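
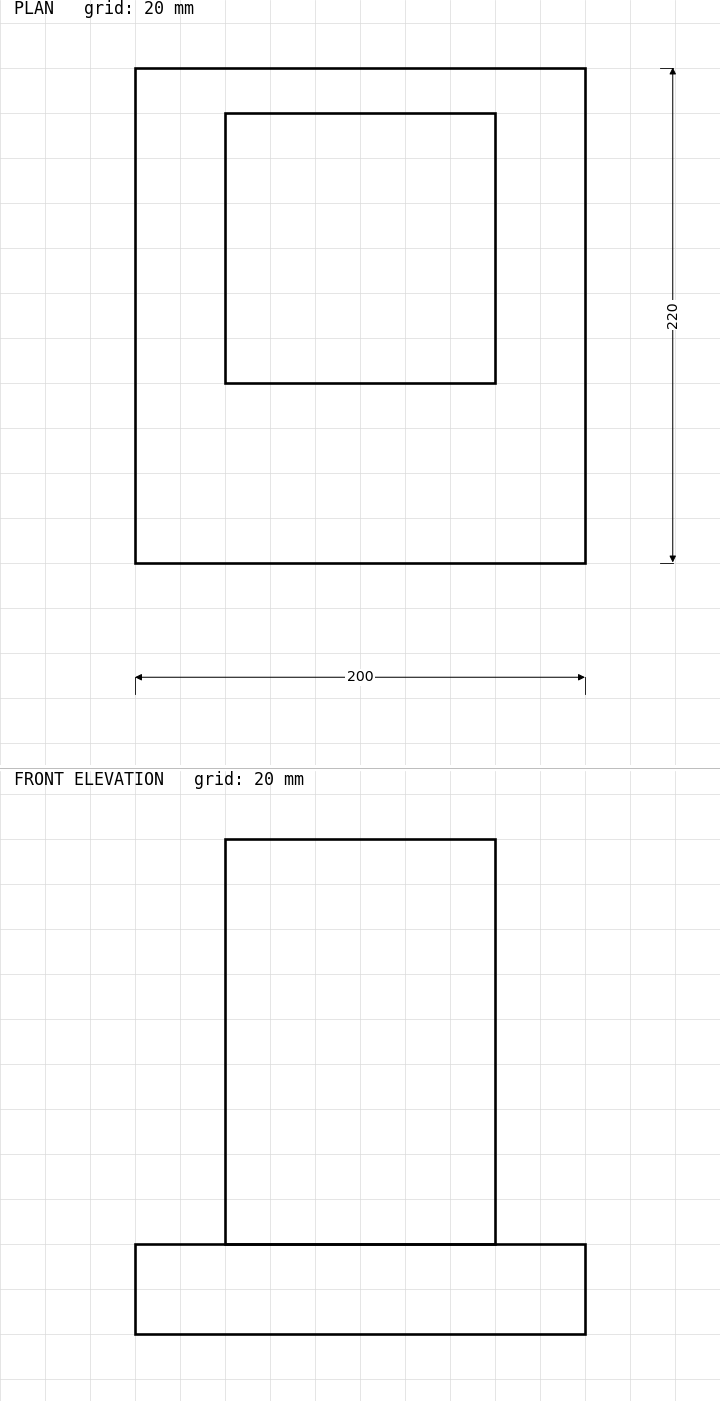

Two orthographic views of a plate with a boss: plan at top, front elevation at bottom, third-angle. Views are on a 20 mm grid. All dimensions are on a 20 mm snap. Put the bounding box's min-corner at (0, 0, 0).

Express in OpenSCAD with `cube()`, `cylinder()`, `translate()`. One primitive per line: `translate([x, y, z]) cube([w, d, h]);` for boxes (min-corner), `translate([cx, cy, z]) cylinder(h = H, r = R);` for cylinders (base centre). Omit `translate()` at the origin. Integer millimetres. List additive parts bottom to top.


cube([200, 220, 40]);
translate([40, 80, 40]) cube([120, 120, 180]);


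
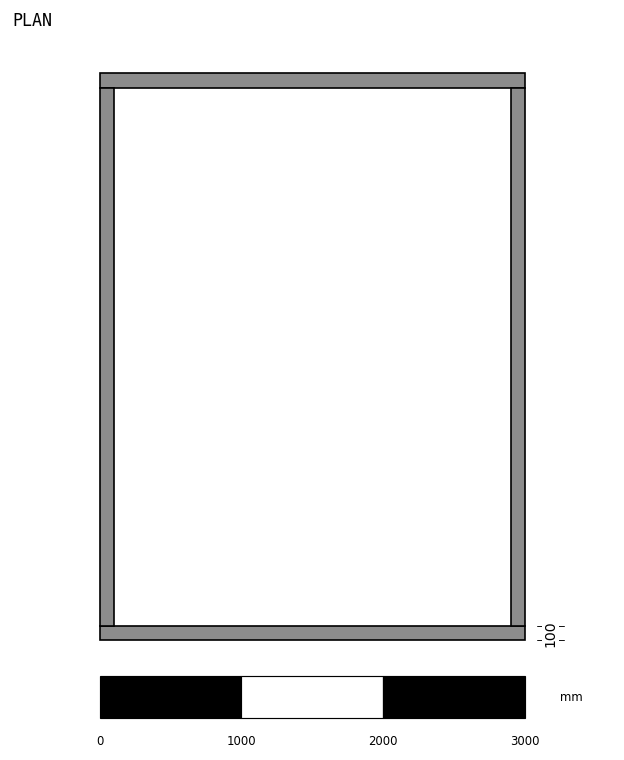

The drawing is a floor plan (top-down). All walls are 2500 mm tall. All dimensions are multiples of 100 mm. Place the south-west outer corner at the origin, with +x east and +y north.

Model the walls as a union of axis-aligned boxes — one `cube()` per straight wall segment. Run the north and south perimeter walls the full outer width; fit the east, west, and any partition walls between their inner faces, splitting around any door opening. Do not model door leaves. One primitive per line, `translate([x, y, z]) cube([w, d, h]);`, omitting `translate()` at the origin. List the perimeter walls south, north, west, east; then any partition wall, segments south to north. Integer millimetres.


cube([3000, 100, 2500]);
translate([0, 3900, 0]) cube([3000, 100, 2500]);
translate([0, 100, 0]) cube([100, 3800, 2500]);
translate([2900, 100, 0]) cube([100, 3800, 2500]);


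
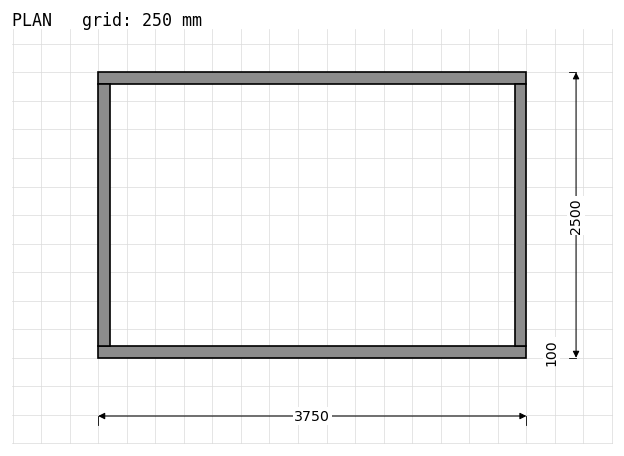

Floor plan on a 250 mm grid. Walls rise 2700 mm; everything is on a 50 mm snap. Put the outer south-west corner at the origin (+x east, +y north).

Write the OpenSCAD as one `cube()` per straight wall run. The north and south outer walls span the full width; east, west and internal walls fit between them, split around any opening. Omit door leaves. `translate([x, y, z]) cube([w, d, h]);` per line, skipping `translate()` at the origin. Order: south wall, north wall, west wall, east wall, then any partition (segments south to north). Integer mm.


cube([3750, 100, 2700]);
translate([0, 2400, 0]) cube([3750, 100, 2700]);
translate([0, 100, 0]) cube([100, 2300, 2700]);
translate([3650, 100, 0]) cube([100, 2300, 2700]);


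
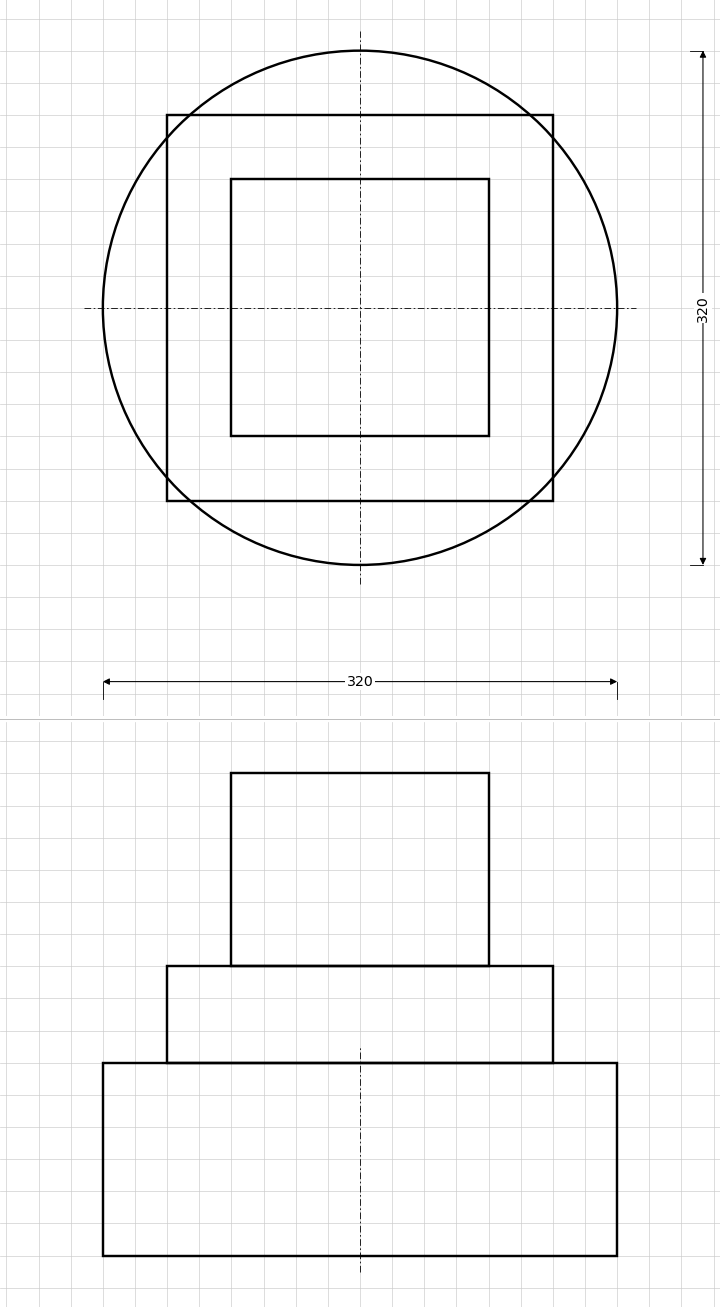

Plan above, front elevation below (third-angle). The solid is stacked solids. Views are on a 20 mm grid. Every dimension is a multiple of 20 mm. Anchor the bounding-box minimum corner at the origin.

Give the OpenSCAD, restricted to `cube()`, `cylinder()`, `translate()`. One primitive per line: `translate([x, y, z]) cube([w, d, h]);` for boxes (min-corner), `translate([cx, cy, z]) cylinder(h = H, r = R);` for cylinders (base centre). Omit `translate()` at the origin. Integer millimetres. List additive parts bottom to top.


translate([160, 160, 0]) cylinder(h = 120, r = 160);
translate([40, 40, 120]) cube([240, 240, 60]);
translate([80, 80, 180]) cube([160, 160, 120]);


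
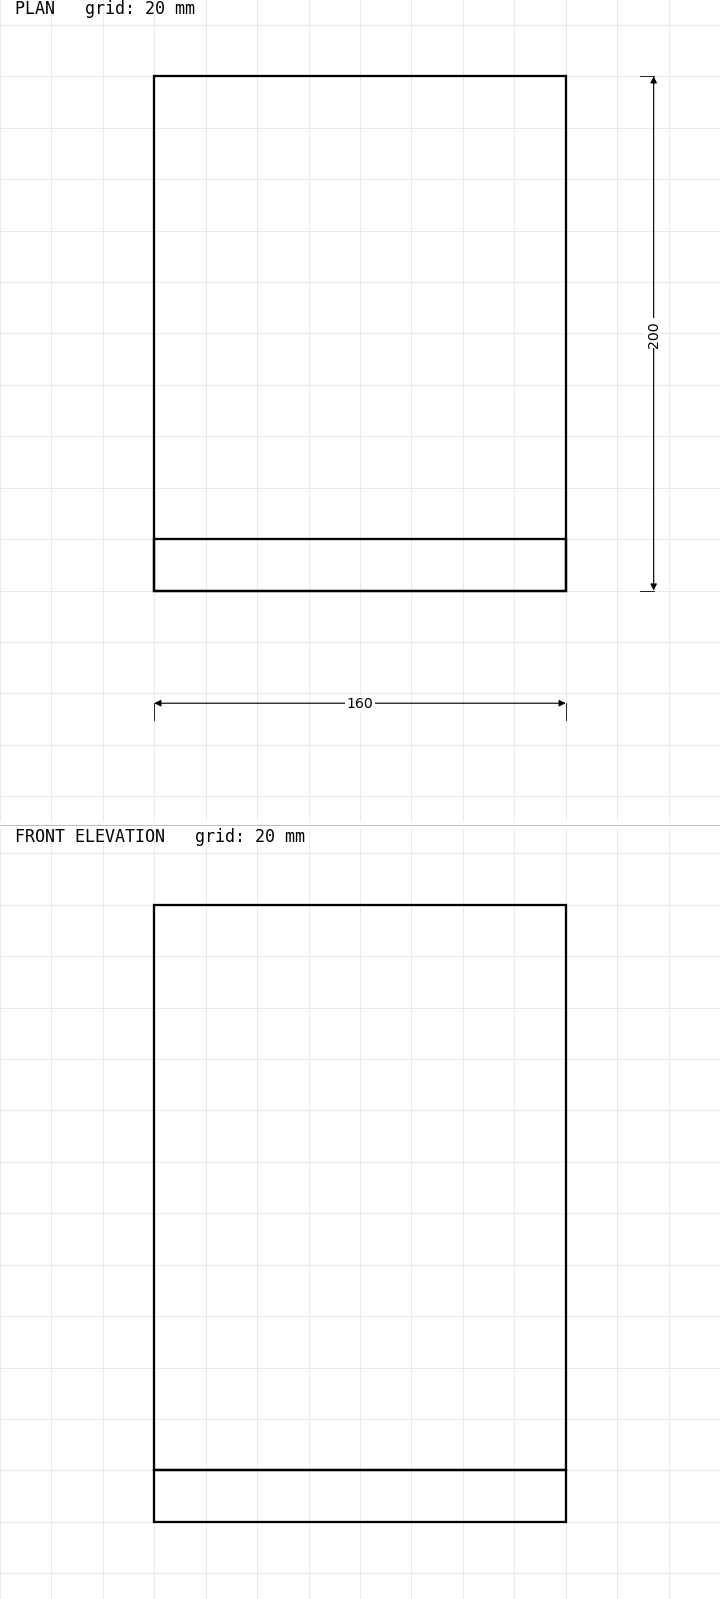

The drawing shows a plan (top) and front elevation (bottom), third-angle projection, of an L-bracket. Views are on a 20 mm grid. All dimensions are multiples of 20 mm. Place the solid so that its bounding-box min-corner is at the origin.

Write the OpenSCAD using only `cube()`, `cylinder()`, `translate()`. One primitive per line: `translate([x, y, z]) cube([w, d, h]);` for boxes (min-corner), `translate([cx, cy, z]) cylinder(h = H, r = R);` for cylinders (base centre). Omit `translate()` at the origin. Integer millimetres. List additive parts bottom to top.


cube([160, 200, 20]);
translate([0, 0, 20]) cube([160, 20, 220]);


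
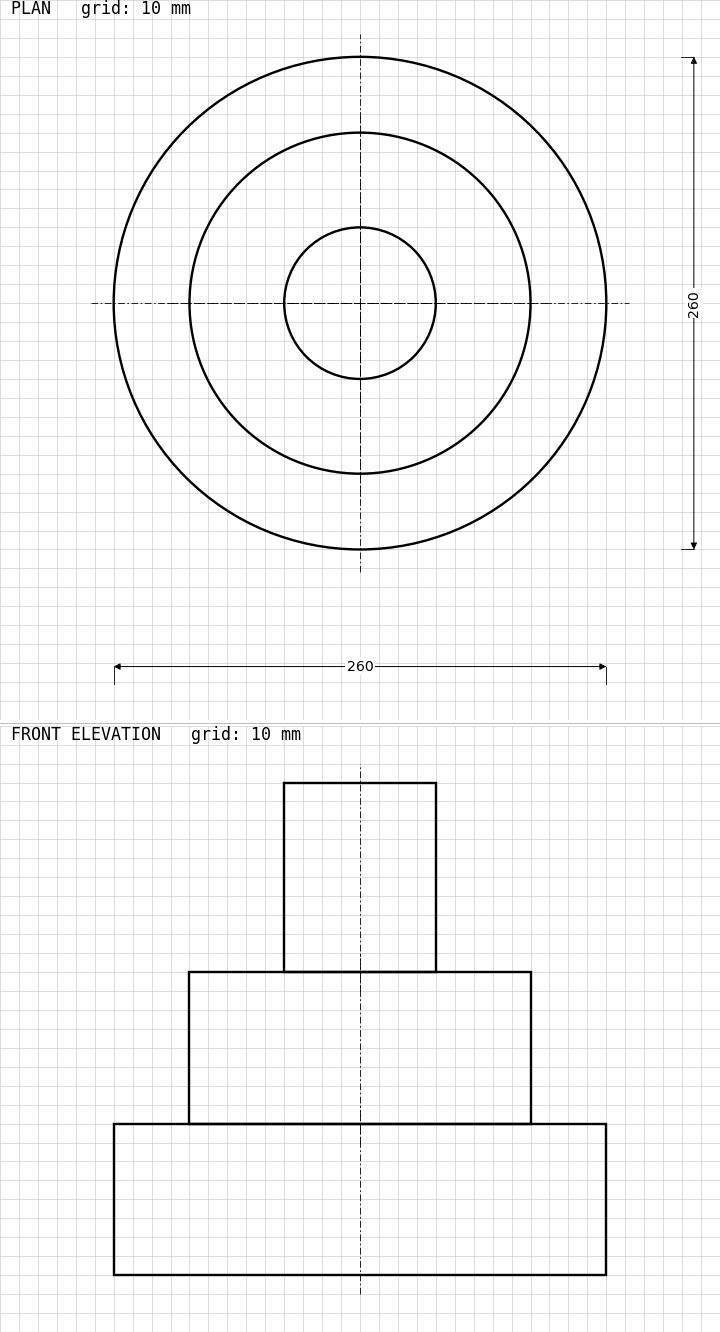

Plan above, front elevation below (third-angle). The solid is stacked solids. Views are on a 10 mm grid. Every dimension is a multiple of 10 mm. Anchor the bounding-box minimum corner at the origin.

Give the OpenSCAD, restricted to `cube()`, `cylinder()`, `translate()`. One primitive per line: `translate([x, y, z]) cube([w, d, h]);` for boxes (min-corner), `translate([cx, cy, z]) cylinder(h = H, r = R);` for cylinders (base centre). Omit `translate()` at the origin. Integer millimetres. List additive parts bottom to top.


translate([130, 130, 0]) cylinder(h = 80, r = 130);
translate([130, 130, 80]) cylinder(h = 80, r = 90);
translate([130, 130, 160]) cylinder(h = 100, r = 40);


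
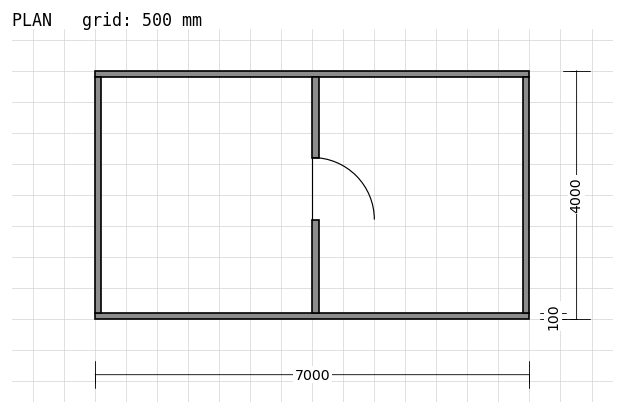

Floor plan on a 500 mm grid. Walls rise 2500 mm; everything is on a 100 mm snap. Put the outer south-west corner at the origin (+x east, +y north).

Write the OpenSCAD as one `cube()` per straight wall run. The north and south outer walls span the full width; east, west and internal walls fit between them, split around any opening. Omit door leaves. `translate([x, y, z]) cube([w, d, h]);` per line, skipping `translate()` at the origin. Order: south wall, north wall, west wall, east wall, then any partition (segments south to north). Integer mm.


cube([7000, 100, 2500]);
translate([0, 3900, 0]) cube([7000, 100, 2500]);
translate([0, 100, 0]) cube([100, 3800, 2500]);
translate([6900, 100, 0]) cube([100, 3800, 2500]);
translate([3500, 100, 0]) cube([100, 1500, 2500]);
translate([3500, 2600, 0]) cube([100, 1300, 2500]);


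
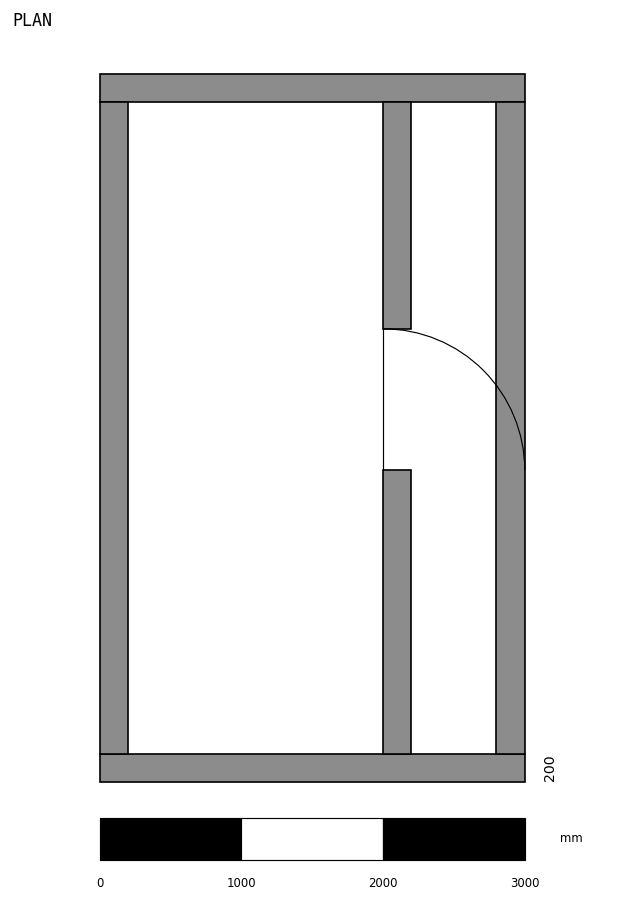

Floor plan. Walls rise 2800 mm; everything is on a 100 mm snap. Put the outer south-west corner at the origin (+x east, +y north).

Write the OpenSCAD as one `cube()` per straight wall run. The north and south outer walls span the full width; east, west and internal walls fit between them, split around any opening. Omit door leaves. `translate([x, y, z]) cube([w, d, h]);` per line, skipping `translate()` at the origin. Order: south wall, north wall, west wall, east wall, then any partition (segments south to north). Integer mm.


cube([3000, 200, 2800]);
translate([0, 4800, 0]) cube([3000, 200, 2800]);
translate([0, 200, 0]) cube([200, 4600, 2800]);
translate([2800, 200, 0]) cube([200, 4600, 2800]);
translate([2000, 200, 0]) cube([200, 2000, 2800]);
translate([2000, 3200, 0]) cube([200, 1600, 2800]);


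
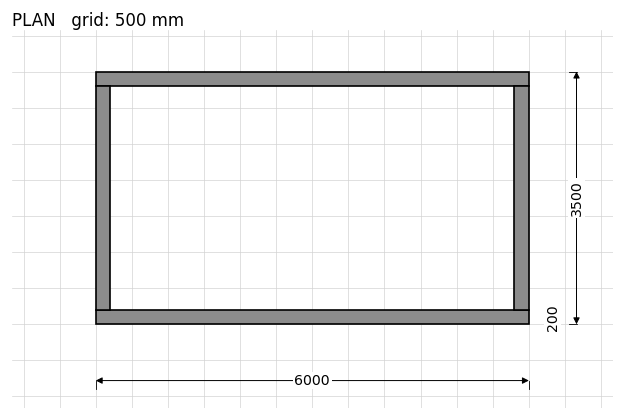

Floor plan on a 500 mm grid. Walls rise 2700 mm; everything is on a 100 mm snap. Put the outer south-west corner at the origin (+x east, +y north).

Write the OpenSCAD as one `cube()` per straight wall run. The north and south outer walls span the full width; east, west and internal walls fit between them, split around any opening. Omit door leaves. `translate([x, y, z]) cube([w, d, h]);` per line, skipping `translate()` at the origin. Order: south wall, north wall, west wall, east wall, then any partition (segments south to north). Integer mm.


cube([6000, 200, 2700]);
translate([0, 3300, 0]) cube([6000, 200, 2700]);
translate([0, 200, 0]) cube([200, 3100, 2700]);
translate([5800, 200, 0]) cube([200, 3100, 2700]);


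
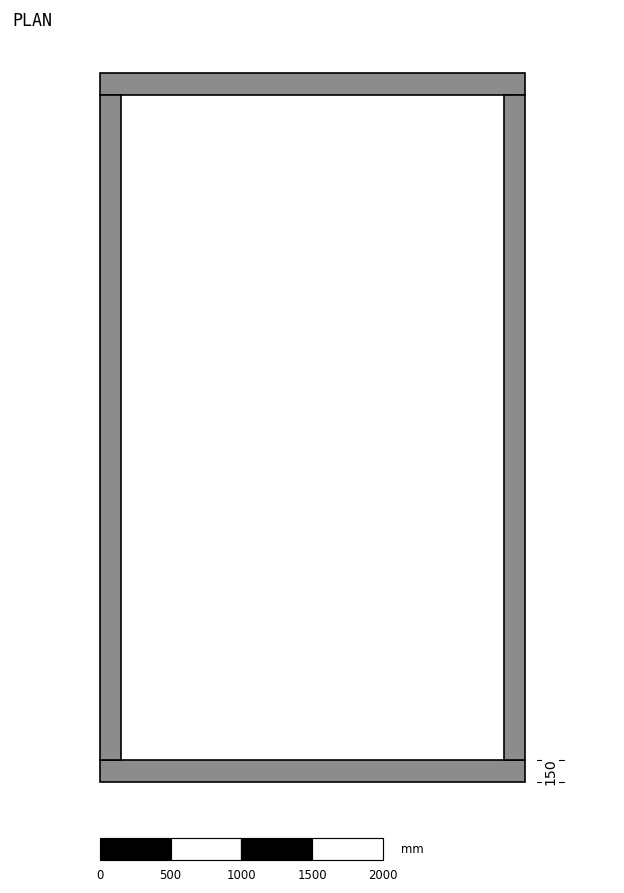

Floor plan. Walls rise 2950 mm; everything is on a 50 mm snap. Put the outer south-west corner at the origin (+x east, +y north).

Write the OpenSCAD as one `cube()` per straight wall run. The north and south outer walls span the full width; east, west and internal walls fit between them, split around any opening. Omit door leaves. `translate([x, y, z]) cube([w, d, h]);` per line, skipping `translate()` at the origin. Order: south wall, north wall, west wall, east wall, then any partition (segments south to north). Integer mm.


cube([3000, 150, 2950]);
translate([0, 4850, 0]) cube([3000, 150, 2950]);
translate([0, 150, 0]) cube([150, 4700, 2950]);
translate([2850, 150, 0]) cube([150, 4700, 2950]);


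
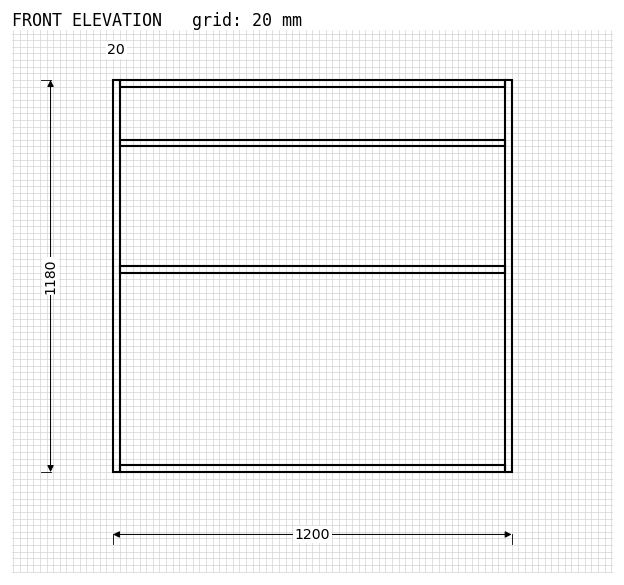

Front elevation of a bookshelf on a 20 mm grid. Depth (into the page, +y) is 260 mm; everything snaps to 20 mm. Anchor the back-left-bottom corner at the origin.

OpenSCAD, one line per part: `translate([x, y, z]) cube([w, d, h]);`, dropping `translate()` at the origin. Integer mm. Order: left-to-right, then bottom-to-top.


cube([20, 260, 1180]);
translate([20, 0, 0]) cube([1160, 260, 20]);
translate([20, 0, 600]) cube([1160, 260, 20]);
translate([20, 0, 980]) cube([1160, 260, 20]);
translate([20, 0, 1160]) cube([1160, 260, 20]);
translate([1180, 0, 0]) cube([20, 260, 1180]);


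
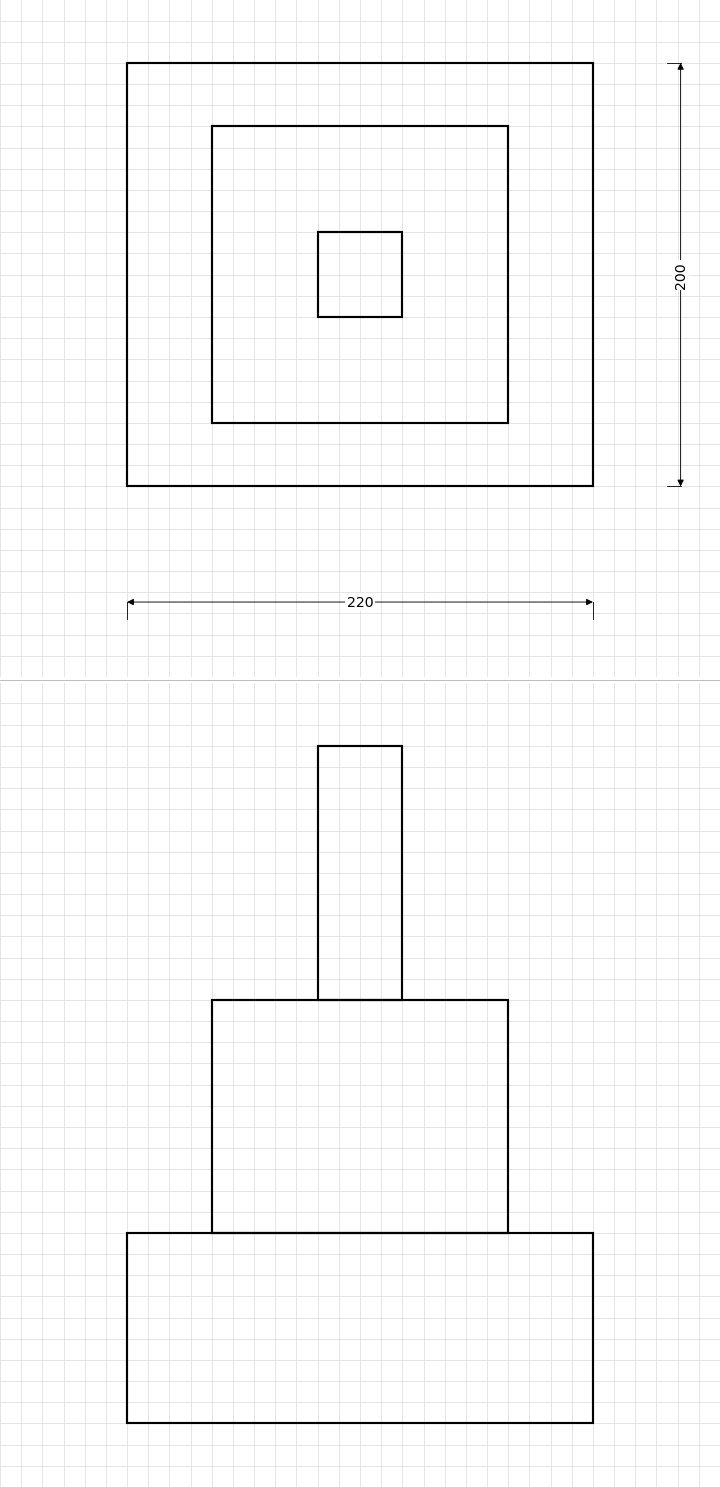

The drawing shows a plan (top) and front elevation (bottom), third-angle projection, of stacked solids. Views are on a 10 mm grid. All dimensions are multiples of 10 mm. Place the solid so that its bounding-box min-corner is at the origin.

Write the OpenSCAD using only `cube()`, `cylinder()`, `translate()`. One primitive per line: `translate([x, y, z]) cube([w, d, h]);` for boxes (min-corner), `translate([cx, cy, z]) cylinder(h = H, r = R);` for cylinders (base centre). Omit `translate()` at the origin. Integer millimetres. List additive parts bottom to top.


cube([220, 200, 90]);
translate([40, 30, 90]) cube([140, 140, 110]);
translate([90, 80, 200]) cube([40, 40, 120]);


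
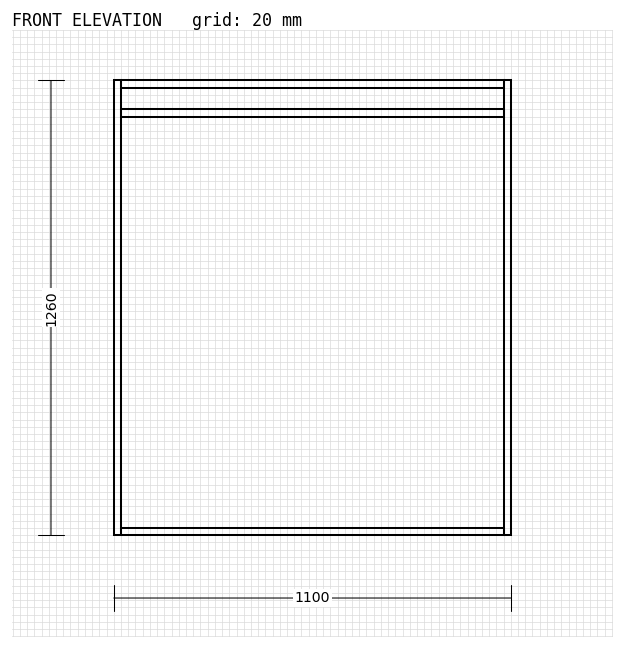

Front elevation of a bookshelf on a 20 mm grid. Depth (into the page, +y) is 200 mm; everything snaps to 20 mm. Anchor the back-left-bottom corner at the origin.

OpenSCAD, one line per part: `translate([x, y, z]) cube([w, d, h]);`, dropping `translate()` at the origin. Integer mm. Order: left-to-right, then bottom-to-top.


cube([20, 200, 1260]);
translate([20, 0, 0]) cube([1060, 200, 20]);
translate([20, 0, 1160]) cube([1060, 200, 20]);
translate([20, 0, 1240]) cube([1060, 200, 20]);
translate([1080, 0, 0]) cube([20, 200, 1260]);


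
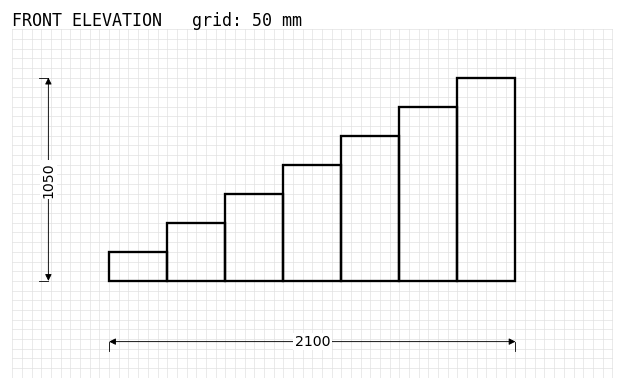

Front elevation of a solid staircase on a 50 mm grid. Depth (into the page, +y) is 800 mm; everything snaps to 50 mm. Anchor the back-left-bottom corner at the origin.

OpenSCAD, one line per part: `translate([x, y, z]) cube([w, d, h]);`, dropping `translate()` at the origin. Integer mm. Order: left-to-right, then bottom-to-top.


cube([300, 800, 150]);
translate([300, 0, 0]) cube([300, 800, 300]);
translate([600, 0, 0]) cube([300, 800, 450]);
translate([900, 0, 0]) cube([300, 800, 600]);
translate([1200, 0, 0]) cube([300, 800, 750]);
translate([1500, 0, 0]) cube([300, 800, 900]);
translate([1800, 0, 0]) cube([300, 800, 1050]);


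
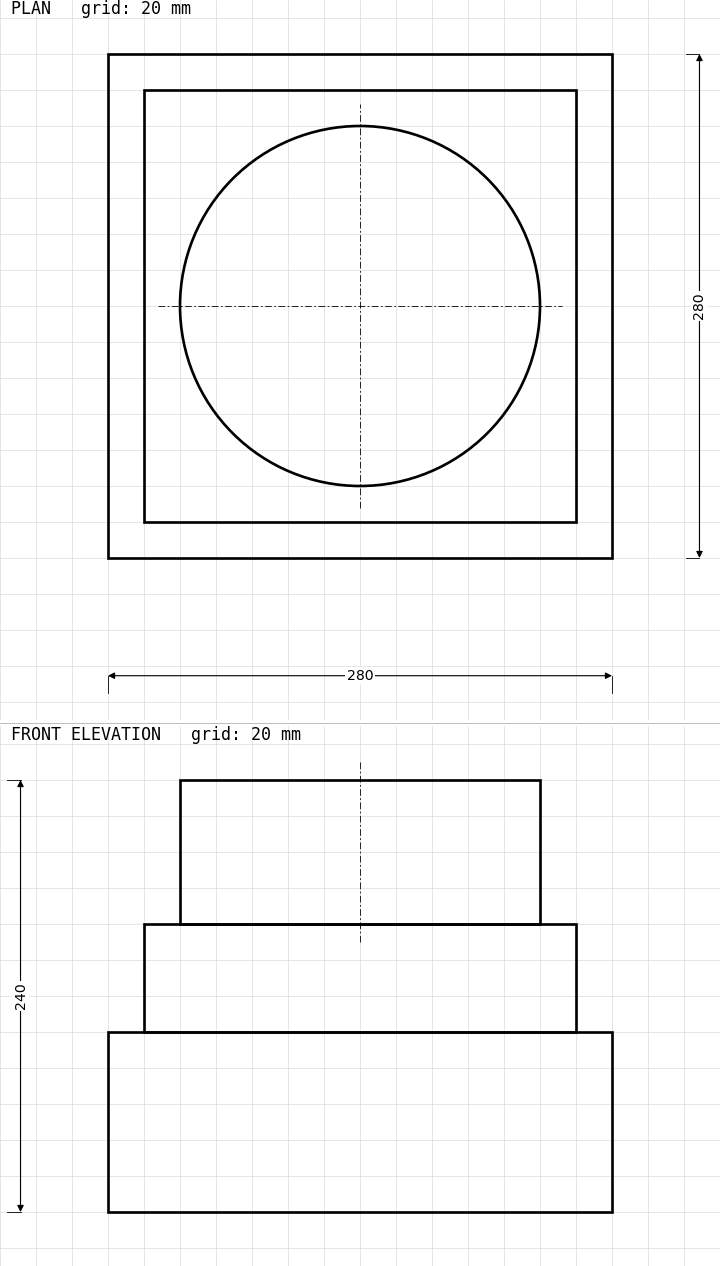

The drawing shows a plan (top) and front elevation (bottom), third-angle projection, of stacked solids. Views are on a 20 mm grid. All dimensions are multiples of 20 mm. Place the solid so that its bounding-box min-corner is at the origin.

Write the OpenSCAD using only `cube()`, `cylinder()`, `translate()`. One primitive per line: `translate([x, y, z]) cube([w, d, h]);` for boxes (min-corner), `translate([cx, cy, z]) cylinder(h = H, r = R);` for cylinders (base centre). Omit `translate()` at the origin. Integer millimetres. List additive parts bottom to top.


cube([280, 280, 100]);
translate([20, 20, 100]) cube([240, 240, 60]);
translate([140, 140, 160]) cylinder(h = 80, r = 100);


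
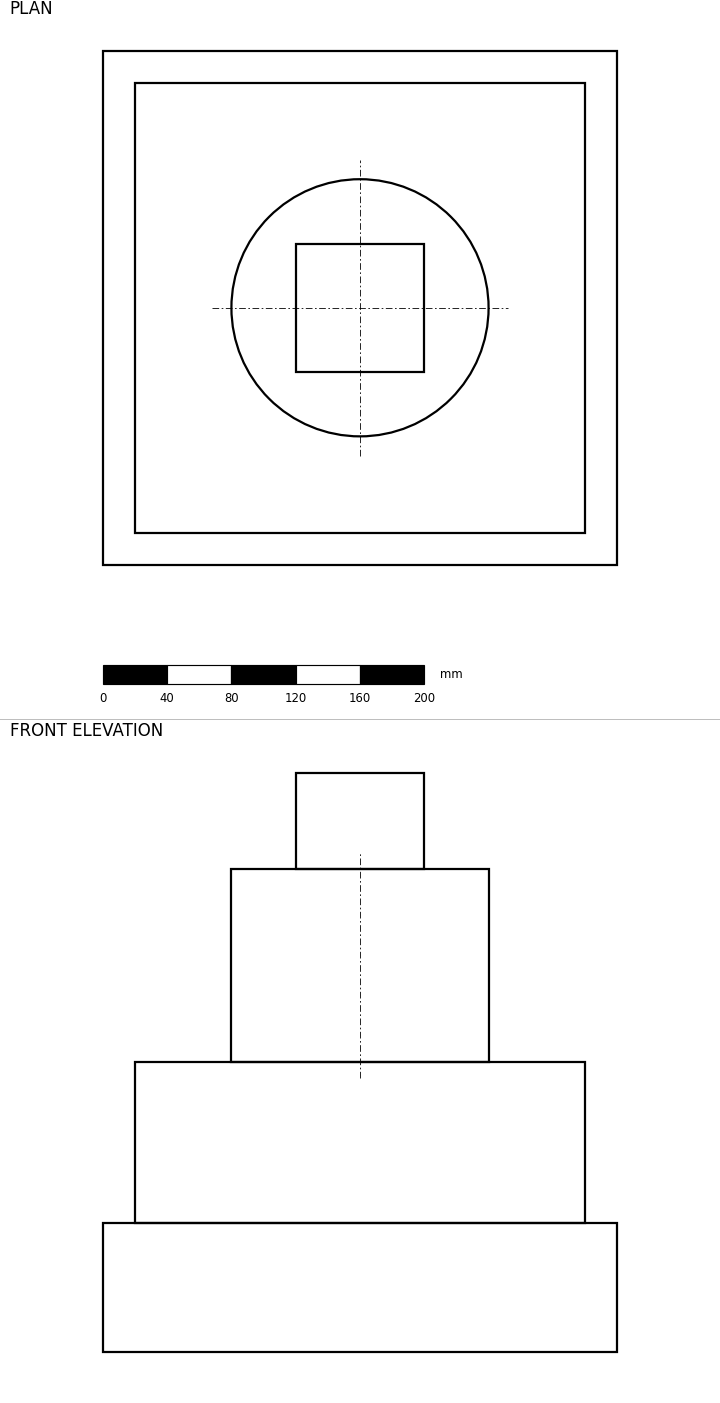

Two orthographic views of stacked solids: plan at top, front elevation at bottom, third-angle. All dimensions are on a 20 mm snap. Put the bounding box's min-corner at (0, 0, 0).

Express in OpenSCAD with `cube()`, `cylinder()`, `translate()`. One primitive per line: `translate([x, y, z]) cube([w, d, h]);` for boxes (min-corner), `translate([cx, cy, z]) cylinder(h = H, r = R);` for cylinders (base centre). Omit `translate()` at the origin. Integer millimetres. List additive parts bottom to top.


cube([320, 320, 80]);
translate([20, 20, 80]) cube([280, 280, 100]);
translate([160, 160, 180]) cylinder(h = 120, r = 80);
translate([120, 120, 300]) cube([80, 80, 60]);


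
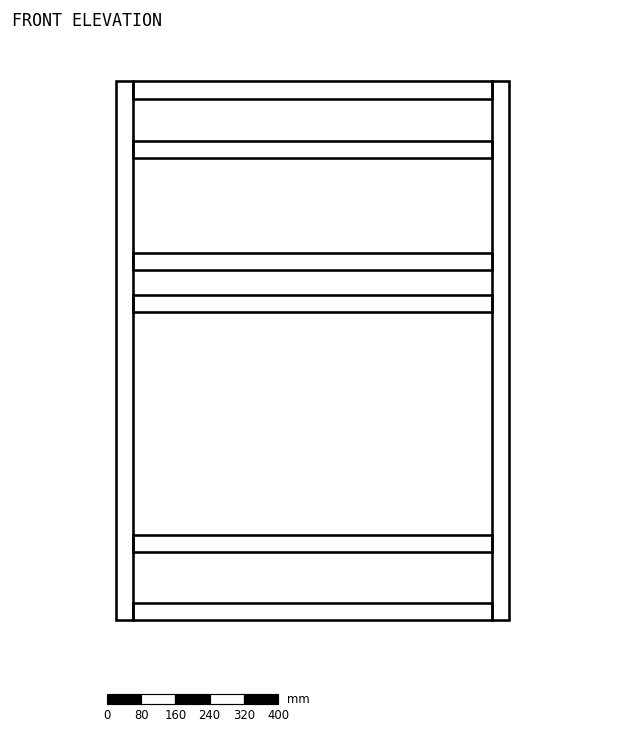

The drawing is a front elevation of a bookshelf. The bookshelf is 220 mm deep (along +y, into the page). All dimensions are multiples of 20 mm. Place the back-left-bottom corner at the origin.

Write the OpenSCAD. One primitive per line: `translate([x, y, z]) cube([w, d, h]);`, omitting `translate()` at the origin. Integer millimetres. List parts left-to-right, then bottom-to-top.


cube([40, 220, 1260]);
translate([40, 0, 0]) cube([840, 220, 40]);
translate([40, 0, 160]) cube([840, 220, 40]);
translate([40, 0, 720]) cube([840, 220, 40]);
translate([40, 0, 820]) cube([840, 220, 40]);
translate([40, 0, 1080]) cube([840, 220, 40]);
translate([40, 0, 1220]) cube([840, 220, 40]);
translate([880, 0, 0]) cube([40, 220, 1260]);


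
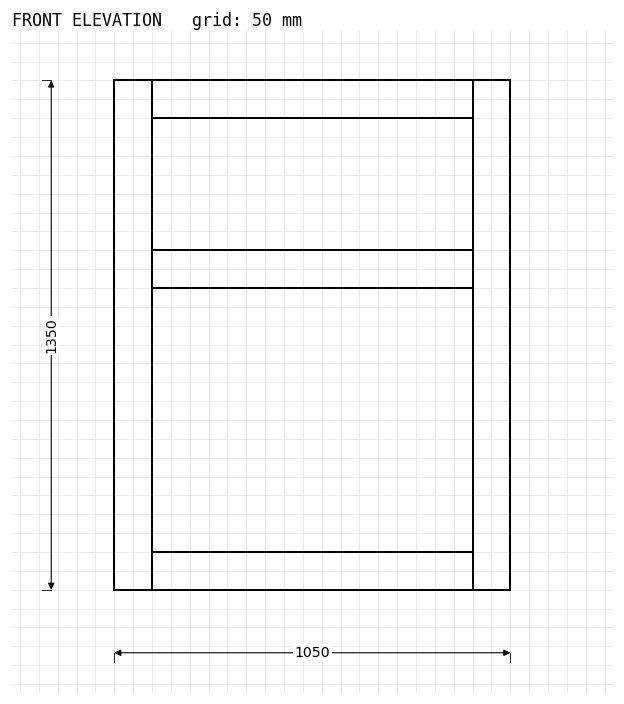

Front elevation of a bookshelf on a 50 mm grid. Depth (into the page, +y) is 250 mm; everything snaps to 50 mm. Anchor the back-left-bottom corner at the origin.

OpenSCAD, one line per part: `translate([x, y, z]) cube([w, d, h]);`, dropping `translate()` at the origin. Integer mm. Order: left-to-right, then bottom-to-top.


cube([100, 250, 1350]);
translate([100, 0, 0]) cube([850, 250, 100]);
translate([100, 0, 800]) cube([850, 250, 100]);
translate([100, 0, 1250]) cube([850, 250, 100]);
translate([950, 0, 0]) cube([100, 250, 1350]);


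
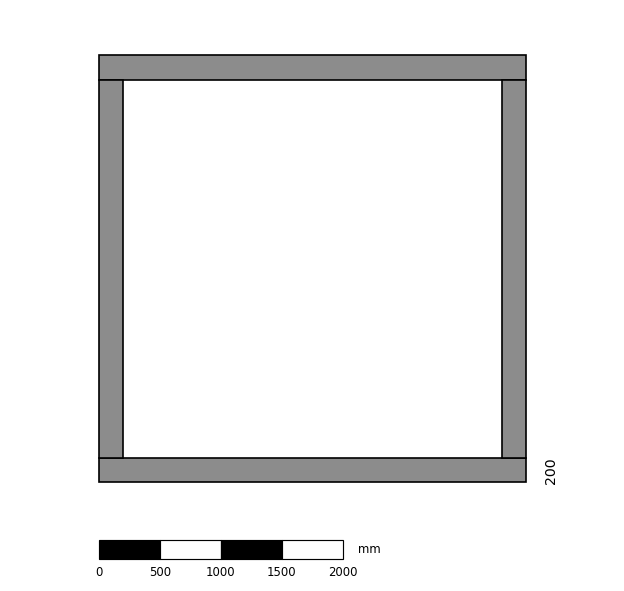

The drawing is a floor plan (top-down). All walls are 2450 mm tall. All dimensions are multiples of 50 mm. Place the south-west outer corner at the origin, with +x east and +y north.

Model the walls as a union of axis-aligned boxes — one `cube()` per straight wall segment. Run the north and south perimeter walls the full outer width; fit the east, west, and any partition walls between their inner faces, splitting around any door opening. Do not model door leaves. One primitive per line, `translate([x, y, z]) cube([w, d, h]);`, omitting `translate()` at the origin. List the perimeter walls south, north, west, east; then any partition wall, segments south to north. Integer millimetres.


cube([3500, 200, 2450]);
translate([0, 3300, 0]) cube([3500, 200, 2450]);
translate([0, 200, 0]) cube([200, 3100, 2450]);
translate([3300, 200, 0]) cube([200, 3100, 2450]);


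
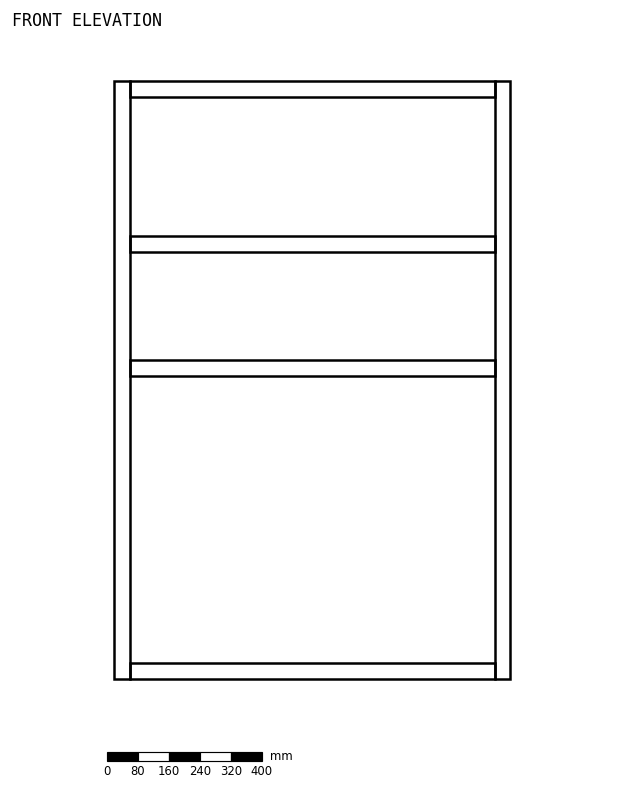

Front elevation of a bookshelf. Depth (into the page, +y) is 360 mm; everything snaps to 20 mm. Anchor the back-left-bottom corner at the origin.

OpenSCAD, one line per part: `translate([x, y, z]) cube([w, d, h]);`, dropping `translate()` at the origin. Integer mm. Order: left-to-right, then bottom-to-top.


cube([40, 360, 1540]);
translate([40, 0, 0]) cube([940, 360, 40]);
translate([40, 0, 780]) cube([940, 360, 40]);
translate([40, 0, 1100]) cube([940, 360, 40]);
translate([40, 0, 1500]) cube([940, 360, 40]);
translate([980, 0, 0]) cube([40, 360, 1540]);


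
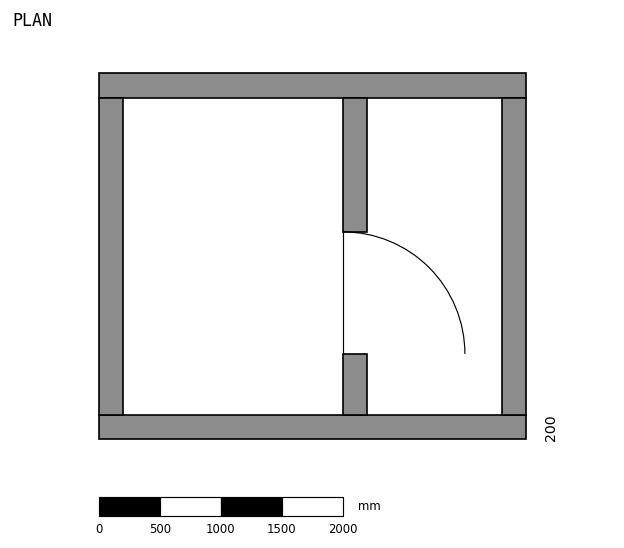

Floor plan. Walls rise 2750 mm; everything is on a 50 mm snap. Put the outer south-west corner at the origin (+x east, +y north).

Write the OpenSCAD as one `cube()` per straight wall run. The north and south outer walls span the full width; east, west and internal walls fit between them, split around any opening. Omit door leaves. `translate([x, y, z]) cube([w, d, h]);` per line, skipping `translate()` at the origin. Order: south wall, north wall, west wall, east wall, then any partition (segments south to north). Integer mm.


cube([3500, 200, 2750]);
translate([0, 2800, 0]) cube([3500, 200, 2750]);
translate([0, 200, 0]) cube([200, 2600, 2750]);
translate([3300, 200, 0]) cube([200, 2600, 2750]);
translate([2000, 200, 0]) cube([200, 500, 2750]);
translate([2000, 1700, 0]) cube([200, 1100, 2750]);


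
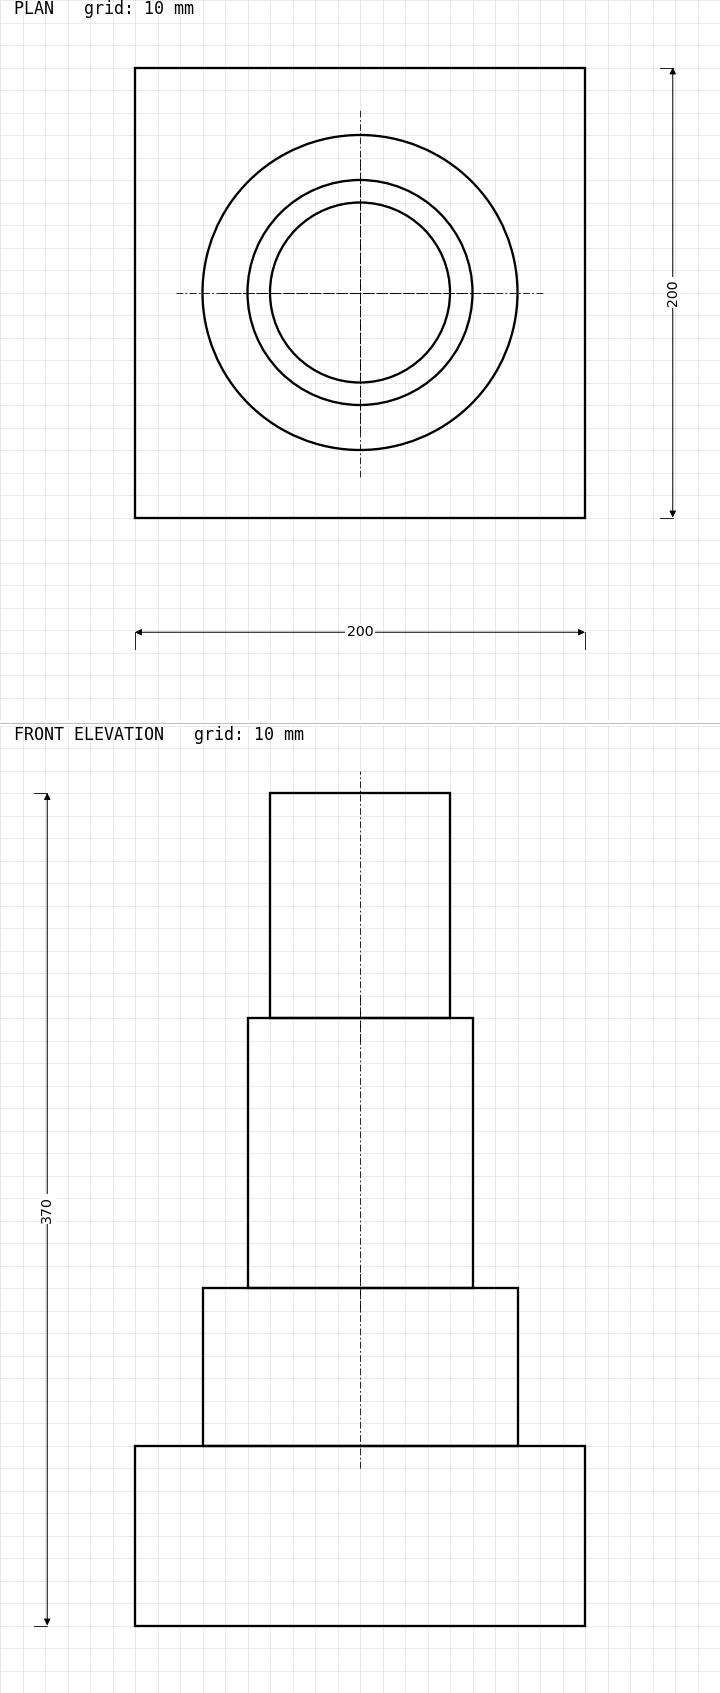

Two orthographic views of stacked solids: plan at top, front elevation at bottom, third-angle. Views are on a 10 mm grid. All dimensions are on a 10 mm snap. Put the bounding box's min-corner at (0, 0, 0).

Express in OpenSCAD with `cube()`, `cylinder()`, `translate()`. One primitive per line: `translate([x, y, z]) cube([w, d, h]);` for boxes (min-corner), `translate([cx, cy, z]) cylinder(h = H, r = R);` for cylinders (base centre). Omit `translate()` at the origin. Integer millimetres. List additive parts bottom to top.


cube([200, 200, 80]);
translate([100, 100, 80]) cylinder(h = 70, r = 70);
translate([100, 100, 150]) cylinder(h = 120, r = 50);
translate([100, 100, 270]) cylinder(h = 100, r = 40);


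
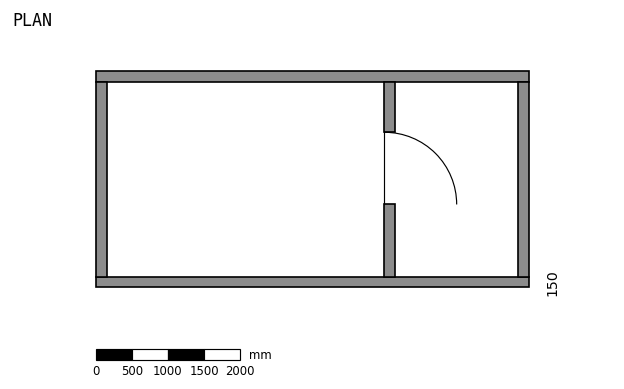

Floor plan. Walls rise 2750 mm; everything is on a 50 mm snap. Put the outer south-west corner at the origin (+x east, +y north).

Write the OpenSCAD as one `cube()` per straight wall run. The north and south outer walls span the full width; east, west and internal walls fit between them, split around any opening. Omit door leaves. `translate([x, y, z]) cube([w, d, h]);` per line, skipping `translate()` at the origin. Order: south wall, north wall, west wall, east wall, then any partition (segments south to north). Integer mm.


cube([6000, 150, 2750]);
translate([0, 2850, 0]) cube([6000, 150, 2750]);
translate([0, 150, 0]) cube([150, 2700, 2750]);
translate([5850, 150, 0]) cube([150, 2700, 2750]);
translate([4000, 150, 0]) cube([150, 1000, 2750]);
translate([4000, 2150, 0]) cube([150, 700, 2750]);


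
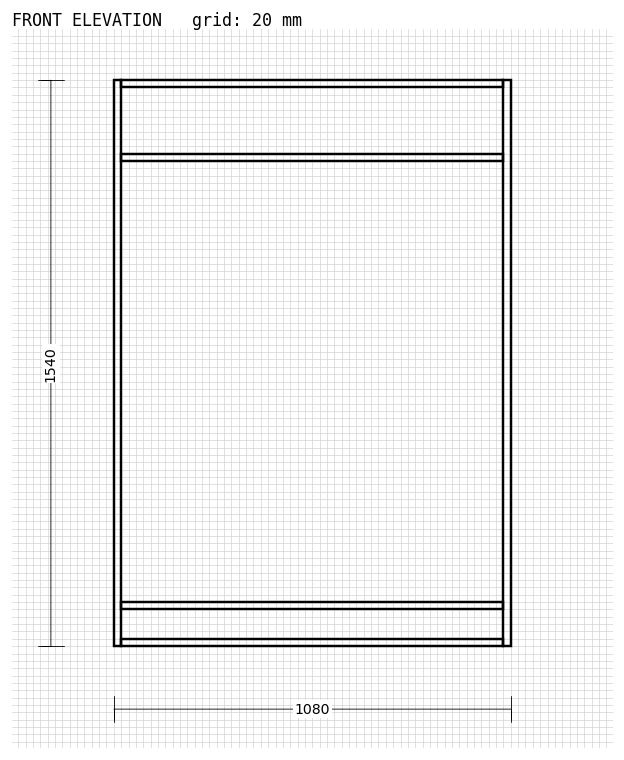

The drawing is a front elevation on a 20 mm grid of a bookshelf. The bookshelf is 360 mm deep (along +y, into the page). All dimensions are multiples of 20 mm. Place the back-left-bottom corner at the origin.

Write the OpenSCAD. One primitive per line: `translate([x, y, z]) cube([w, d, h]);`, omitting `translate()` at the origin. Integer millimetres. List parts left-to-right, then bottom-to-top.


cube([20, 360, 1540]);
translate([20, 0, 0]) cube([1040, 360, 20]);
translate([20, 0, 100]) cube([1040, 360, 20]);
translate([20, 0, 1320]) cube([1040, 360, 20]);
translate([20, 0, 1520]) cube([1040, 360, 20]);
translate([1060, 0, 0]) cube([20, 360, 1540]);


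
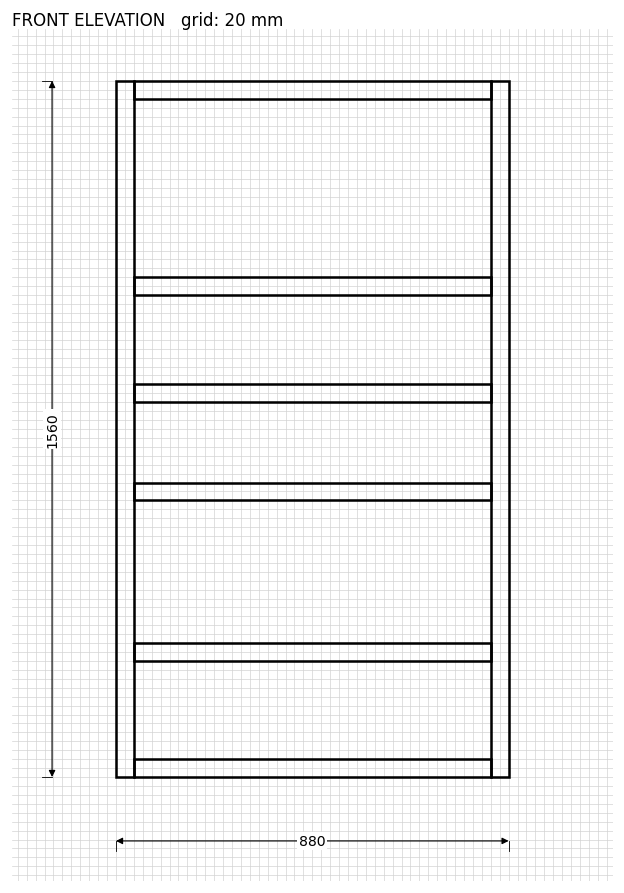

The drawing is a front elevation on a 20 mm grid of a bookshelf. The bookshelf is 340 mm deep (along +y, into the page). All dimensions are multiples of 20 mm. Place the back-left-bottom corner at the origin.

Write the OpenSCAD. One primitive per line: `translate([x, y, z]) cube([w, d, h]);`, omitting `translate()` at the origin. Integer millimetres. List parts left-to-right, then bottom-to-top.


cube([40, 340, 1560]);
translate([40, 0, 0]) cube([800, 340, 40]);
translate([40, 0, 260]) cube([800, 340, 40]);
translate([40, 0, 620]) cube([800, 340, 40]);
translate([40, 0, 840]) cube([800, 340, 40]);
translate([40, 0, 1080]) cube([800, 340, 40]);
translate([40, 0, 1520]) cube([800, 340, 40]);
translate([840, 0, 0]) cube([40, 340, 1560]);


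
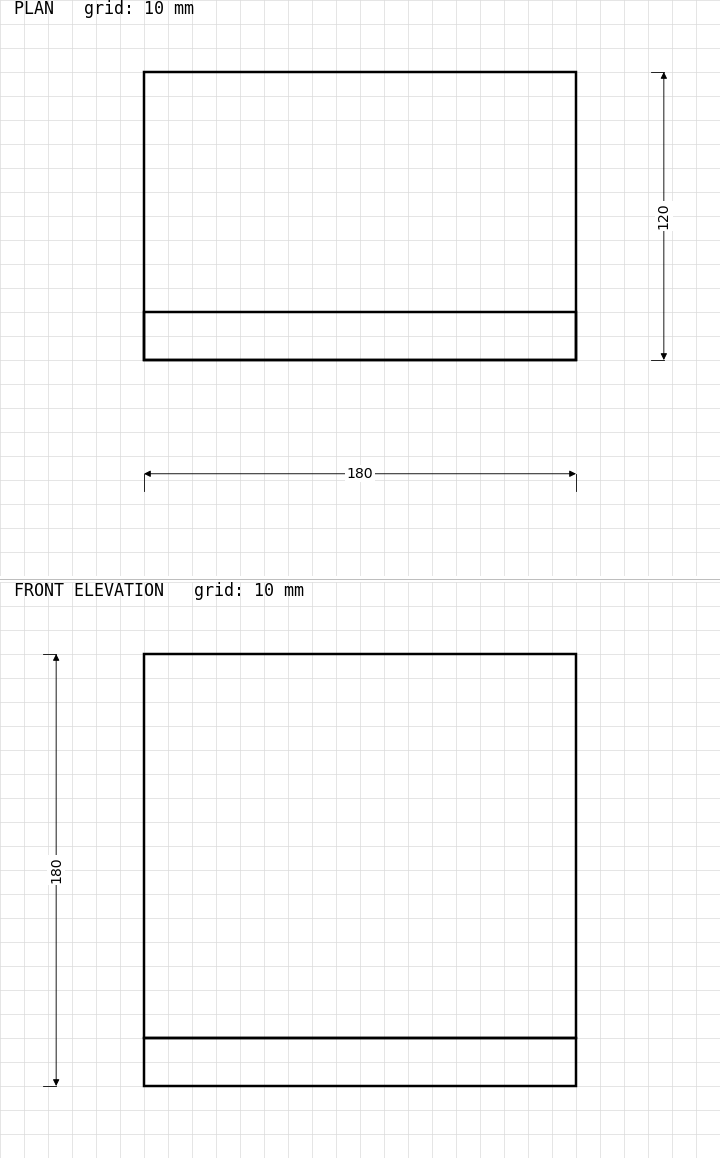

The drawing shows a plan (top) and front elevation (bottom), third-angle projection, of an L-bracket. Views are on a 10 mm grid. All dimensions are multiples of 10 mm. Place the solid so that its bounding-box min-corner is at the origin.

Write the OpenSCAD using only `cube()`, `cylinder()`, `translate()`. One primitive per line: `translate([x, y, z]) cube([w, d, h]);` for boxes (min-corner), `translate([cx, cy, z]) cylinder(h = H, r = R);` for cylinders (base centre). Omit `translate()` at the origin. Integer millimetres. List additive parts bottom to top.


cube([180, 120, 20]);
translate([0, 0, 20]) cube([180, 20, 160]);


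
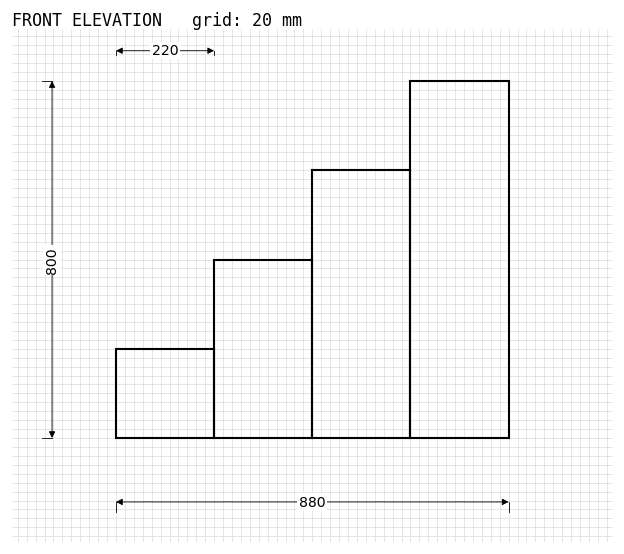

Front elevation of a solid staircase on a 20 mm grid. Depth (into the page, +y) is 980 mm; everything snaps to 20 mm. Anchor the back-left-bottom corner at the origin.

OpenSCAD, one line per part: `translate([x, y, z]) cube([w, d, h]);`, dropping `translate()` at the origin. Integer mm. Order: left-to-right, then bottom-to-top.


cube([220, 980, 200]);
translate([220, 0, 0]) cube([220, 980, 400]);
translate([440, 0, 0]) cube([220, 980, 600]);
translate([660, 0, 0]) cube([220, 980, 800]);


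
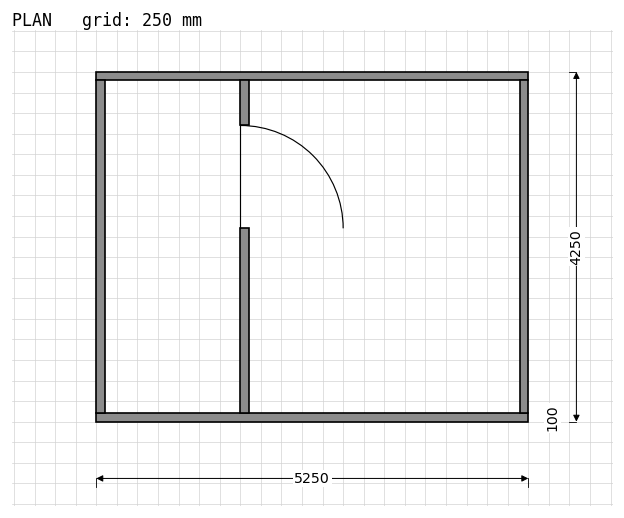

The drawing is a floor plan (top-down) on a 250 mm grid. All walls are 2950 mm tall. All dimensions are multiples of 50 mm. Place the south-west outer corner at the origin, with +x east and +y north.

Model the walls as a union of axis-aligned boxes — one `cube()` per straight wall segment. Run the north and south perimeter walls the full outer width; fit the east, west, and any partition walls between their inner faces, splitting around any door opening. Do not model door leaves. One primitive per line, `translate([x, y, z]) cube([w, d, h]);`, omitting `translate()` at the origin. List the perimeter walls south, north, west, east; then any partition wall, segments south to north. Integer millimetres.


cube([5250, 100, 2950]);
translate([0, 4150, 0]) cube([5250, 100, 2950]);
translate([0, 100, 0]) cube([100, 4050, 2950]);
translate([5150, 100, 0]) cube([100, 4050, 2950]);
translate([1750, 100, 0]) cube([100, 2250, 2950]);
translate([1750, 3600, 0]) cube([100, 550, 2950]);


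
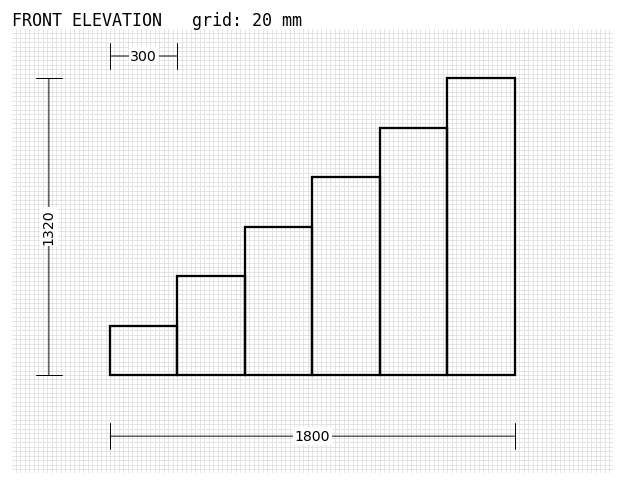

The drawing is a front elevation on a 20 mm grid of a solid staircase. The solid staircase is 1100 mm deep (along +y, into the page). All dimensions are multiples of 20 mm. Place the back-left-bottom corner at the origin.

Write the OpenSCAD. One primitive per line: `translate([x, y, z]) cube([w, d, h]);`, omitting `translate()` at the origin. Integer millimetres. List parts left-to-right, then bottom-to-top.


cube([300, 1100, 220]);
translate([300, 0, 0]) cube([300, 1100, 440]);
translate([600, 0, 0]) cube([300, 1100, 660]);
translate([900, 0, 0]) cube([300, 1100, 880]);
translate([1200, 0, 0]) cube([300, 1100, 1100]);
translate([1500, 0, 0]) cube([300, 1100, 1320]);


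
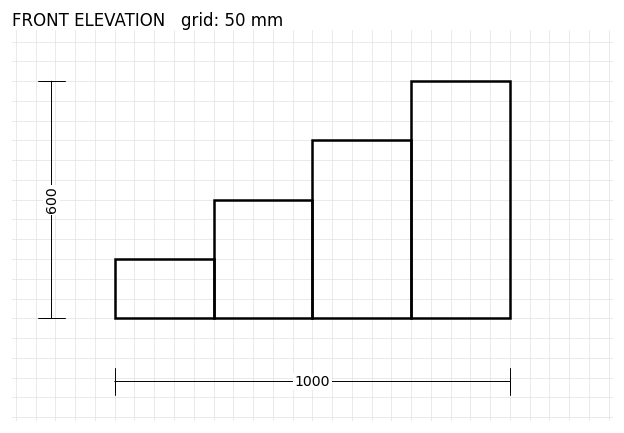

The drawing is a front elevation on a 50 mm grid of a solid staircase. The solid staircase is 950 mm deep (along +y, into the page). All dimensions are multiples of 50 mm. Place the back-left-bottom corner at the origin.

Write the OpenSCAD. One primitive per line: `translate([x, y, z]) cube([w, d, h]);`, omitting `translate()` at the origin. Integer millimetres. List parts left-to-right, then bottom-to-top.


cube([250, 950, 150]);
translate([250, 0, 0]) cube([250, 950, 300]);
translate([500, 0, 0]) cube([250, 950, 450]);
translate([750, 0, 0]) cube([250, 950, 600]);


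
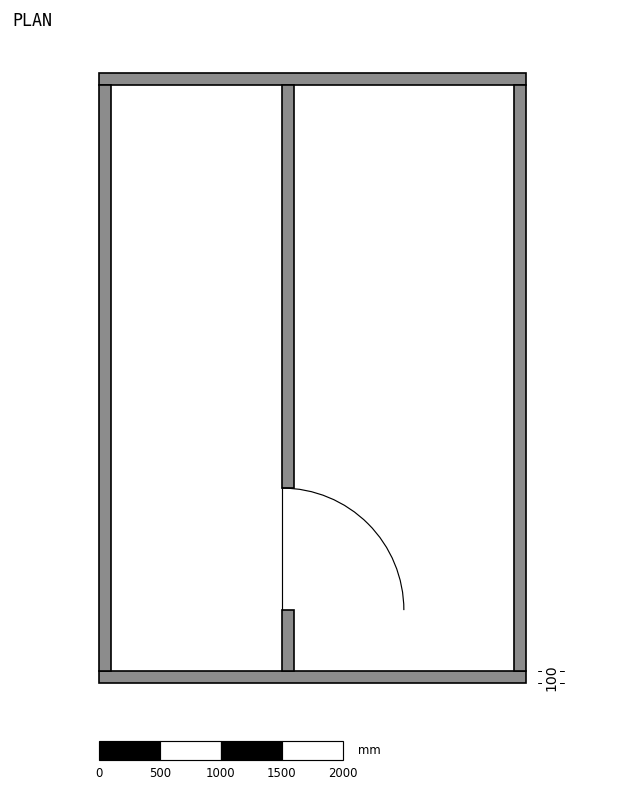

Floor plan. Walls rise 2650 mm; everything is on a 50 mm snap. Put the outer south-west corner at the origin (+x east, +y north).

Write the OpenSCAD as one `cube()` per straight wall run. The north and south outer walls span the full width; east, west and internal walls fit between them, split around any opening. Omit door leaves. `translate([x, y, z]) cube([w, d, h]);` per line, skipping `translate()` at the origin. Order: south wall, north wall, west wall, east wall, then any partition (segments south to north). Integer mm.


cube([3500, 100, 2650]);
translate([0, 4900, 0]) cube([3500, 100, 2650]);
translate([0, 100, 0]) cube([100, 4800, 2650]);
translate([3400, 100, 0]) cube([100, 4800, 2650]);
translate([1500, 100, 0]) cube([100, 500, 2650]);
translate([1500, 1600, 0]) cube([100, 3300, 2650]);


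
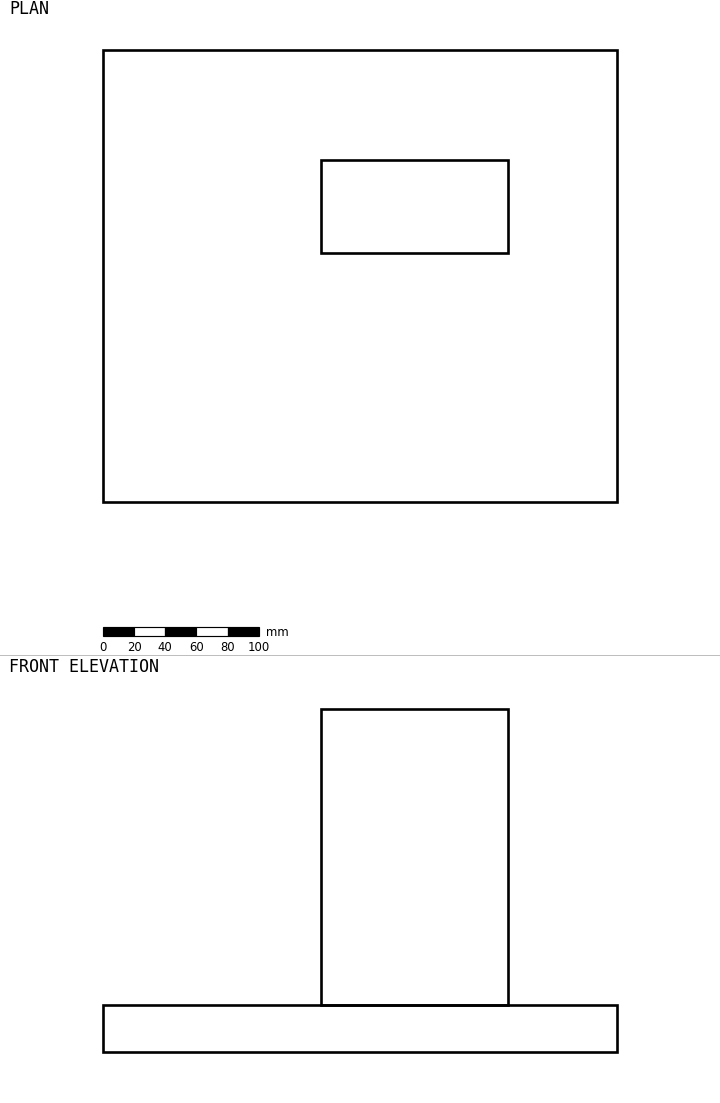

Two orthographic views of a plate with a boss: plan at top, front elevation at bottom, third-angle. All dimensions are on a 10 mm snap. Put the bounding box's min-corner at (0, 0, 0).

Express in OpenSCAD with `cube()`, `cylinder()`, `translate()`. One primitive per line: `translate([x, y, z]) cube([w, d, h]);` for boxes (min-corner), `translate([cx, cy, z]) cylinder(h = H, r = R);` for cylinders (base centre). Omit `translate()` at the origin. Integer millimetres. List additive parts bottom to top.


cube([330, 290, 30]);
translate([140, 160, 30]) cube([120, 60, 190]);


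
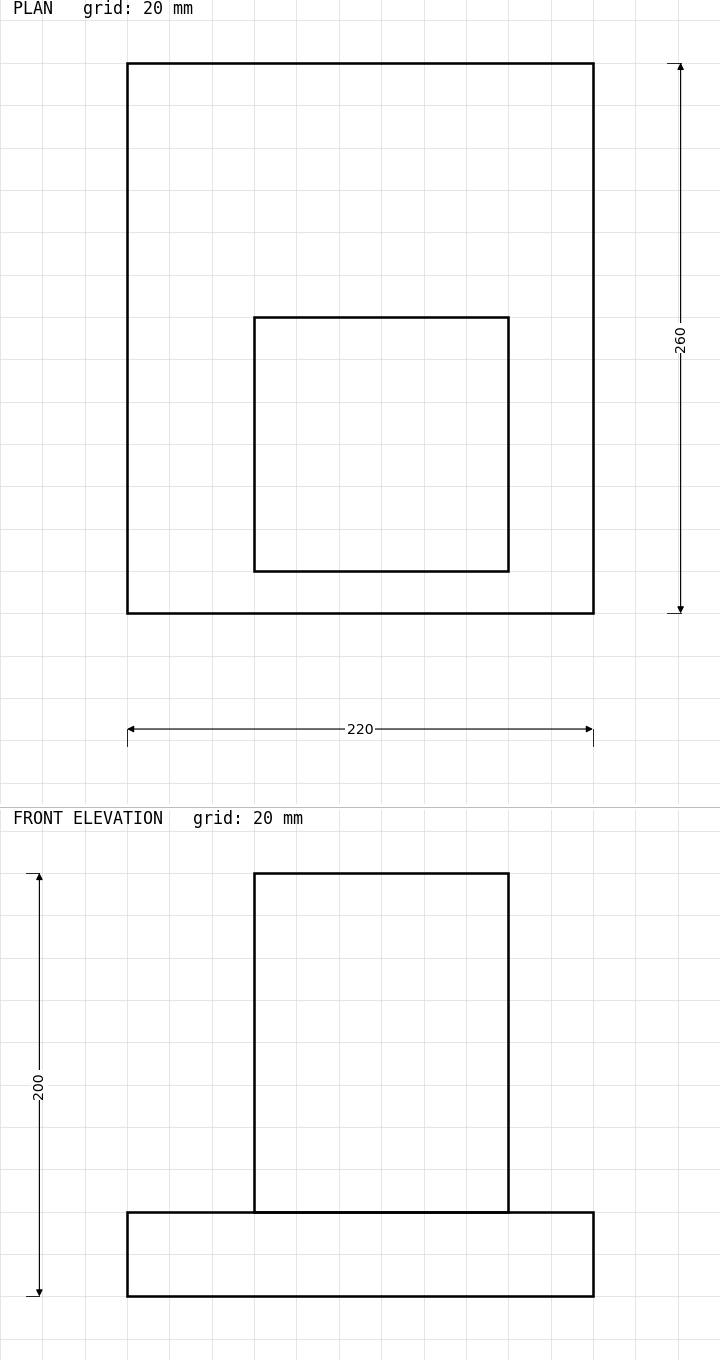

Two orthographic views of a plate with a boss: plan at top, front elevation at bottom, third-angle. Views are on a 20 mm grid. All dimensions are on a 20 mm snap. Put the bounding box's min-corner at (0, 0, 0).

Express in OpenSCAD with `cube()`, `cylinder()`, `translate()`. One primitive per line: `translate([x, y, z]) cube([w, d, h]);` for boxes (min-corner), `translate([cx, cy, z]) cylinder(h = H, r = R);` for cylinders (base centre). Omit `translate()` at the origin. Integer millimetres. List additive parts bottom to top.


cube([220, 260, 40]);
translate([60, 20, 40]) cube([120, 120, 160]);


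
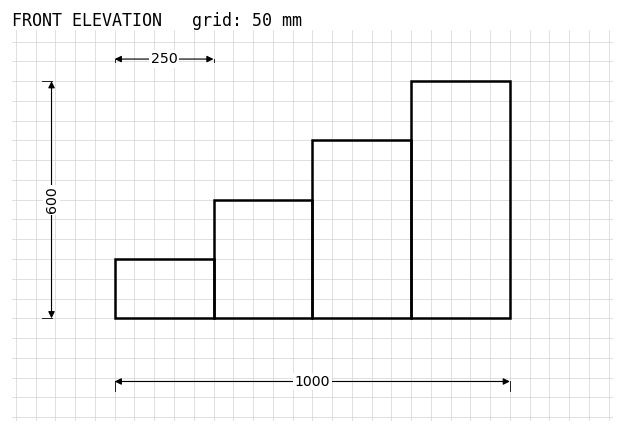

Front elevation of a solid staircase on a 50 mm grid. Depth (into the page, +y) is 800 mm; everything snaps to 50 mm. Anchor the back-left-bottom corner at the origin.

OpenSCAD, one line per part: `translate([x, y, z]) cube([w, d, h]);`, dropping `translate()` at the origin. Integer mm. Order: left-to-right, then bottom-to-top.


cube([250, 800, 150]);
translate([250, 0, 0]) cube([250, 800, 300]);
translate([500, 0, 0]) cube([250, 800, 450]);
translate([750, 0, 0]) cube([250, 800, 600]);


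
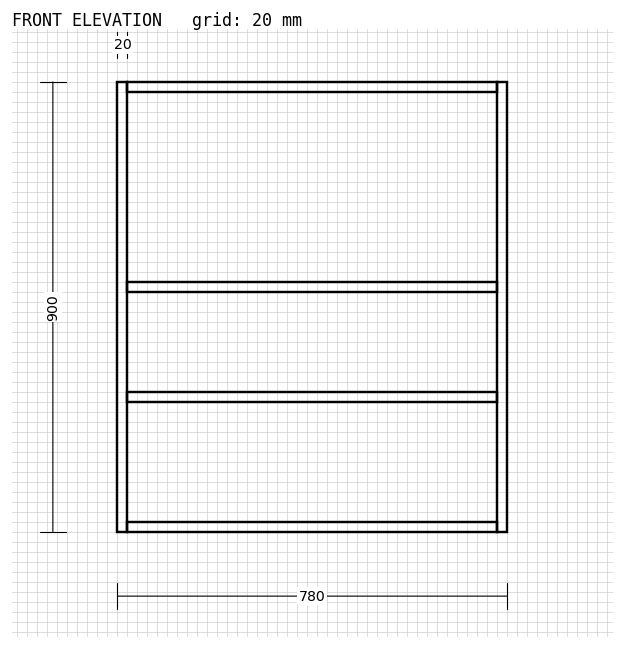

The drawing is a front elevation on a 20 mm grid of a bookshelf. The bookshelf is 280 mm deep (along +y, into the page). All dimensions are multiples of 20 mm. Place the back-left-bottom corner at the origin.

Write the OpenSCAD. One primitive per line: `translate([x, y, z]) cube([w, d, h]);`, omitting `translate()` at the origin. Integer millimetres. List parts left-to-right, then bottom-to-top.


cube([20, 280, 900]);
translate([20, 0, 0]) cube([740, 280, 20]);
translate([20, 0, 260]) cube([740, 280, 20]);
translate([20, 0, 480]) cube([740, 280, 20]);
translate([20, 0, 880]) cube([740, 280, 20]);
translate([760, 0, 0]) cube([20, 280, 900]);


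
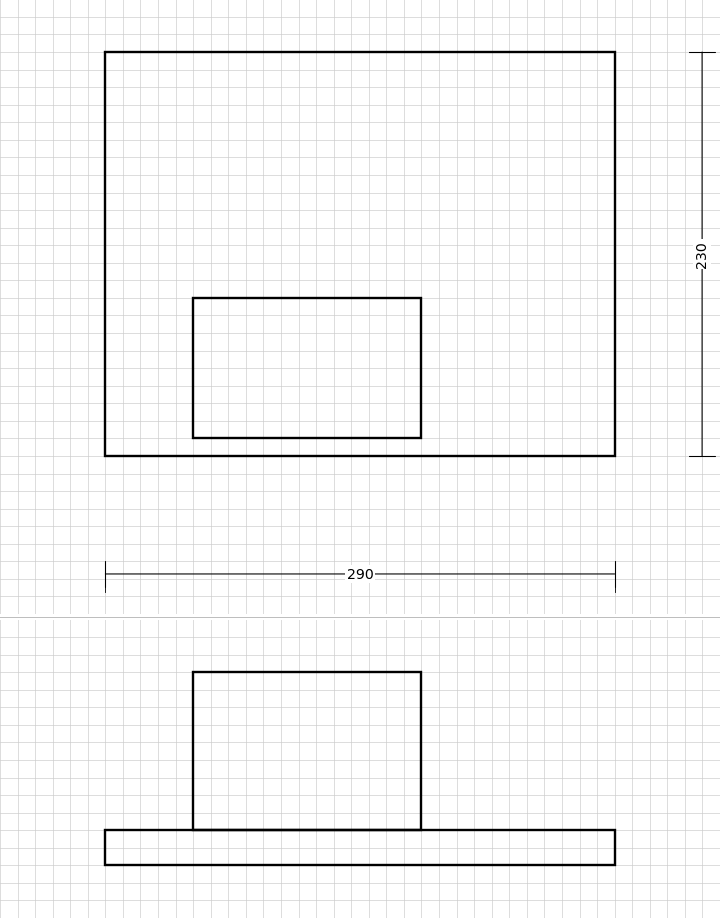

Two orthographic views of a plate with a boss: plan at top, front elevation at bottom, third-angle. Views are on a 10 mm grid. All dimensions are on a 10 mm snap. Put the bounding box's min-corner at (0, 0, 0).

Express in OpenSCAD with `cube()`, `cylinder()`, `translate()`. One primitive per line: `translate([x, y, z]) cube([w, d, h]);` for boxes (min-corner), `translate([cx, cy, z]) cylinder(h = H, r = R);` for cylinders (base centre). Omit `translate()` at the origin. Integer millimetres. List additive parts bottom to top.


cube([290, 230, 20]);
translate([50, 10, 20]) cube([130, 80, 90]);


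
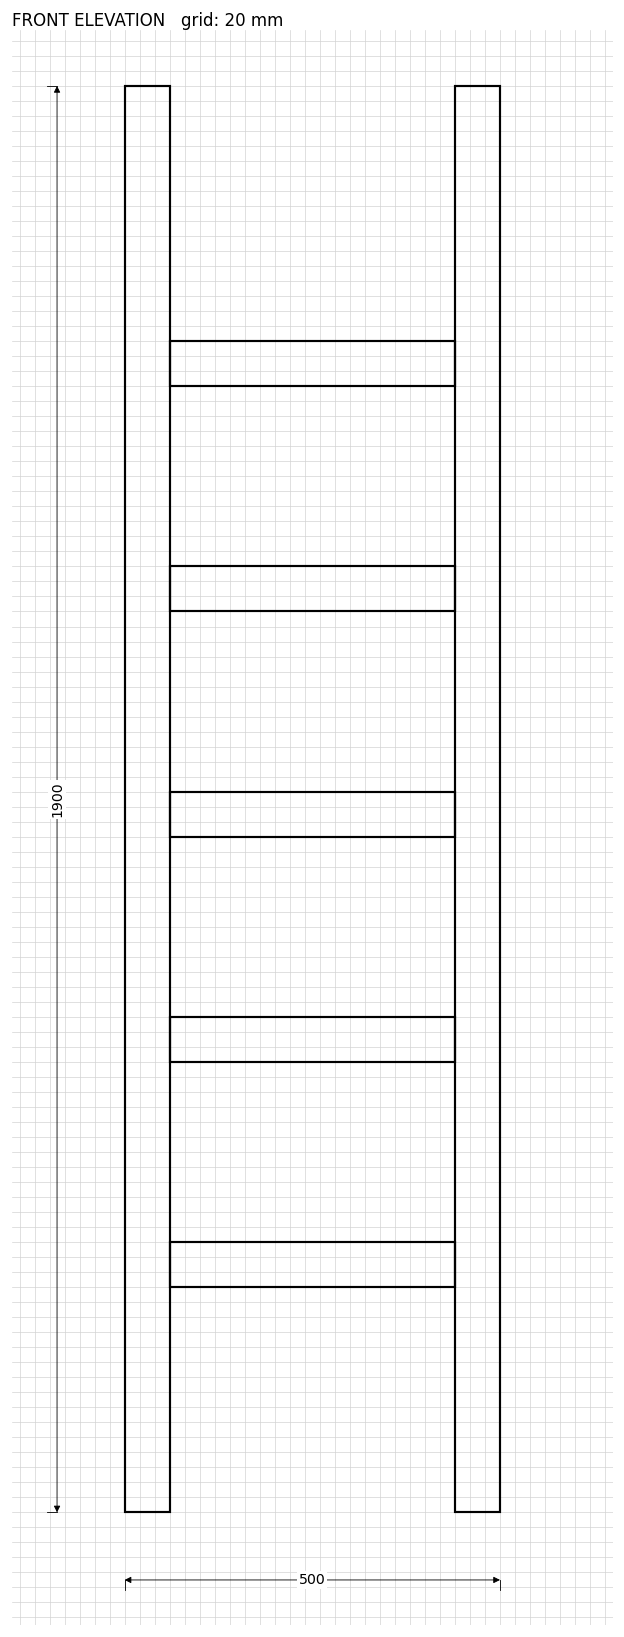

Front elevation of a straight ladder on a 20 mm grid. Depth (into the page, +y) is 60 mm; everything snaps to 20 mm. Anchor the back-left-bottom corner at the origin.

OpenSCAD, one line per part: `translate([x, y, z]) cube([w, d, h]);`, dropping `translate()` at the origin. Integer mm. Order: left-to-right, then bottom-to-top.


cube([60, 60, 1900]);
translate([60, 0, 300]) cube([380, 60, 60]);
translate([60, 0, 600]) cube([380, 60, 60]);
translate([60, 0, 900]) cube([380, 60, 60]);
translate([60, 0, 1200]) cube([380, 60, 60]);
translate([60, 0, 1500]) cube([380, 60, 60]);
translate([440, 0, 0]) cube([60, 60, 1900]);
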